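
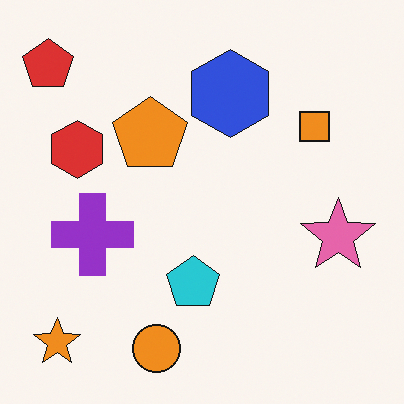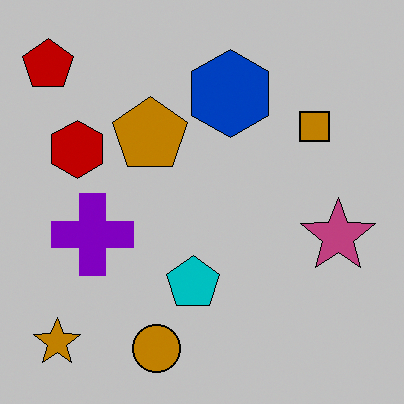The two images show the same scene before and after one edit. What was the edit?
Heavily posterized to just a handful of flat colors.

Each flat color has snapped to a coarser quantized level — most visibly, the near-white background has dropped to a flat grey.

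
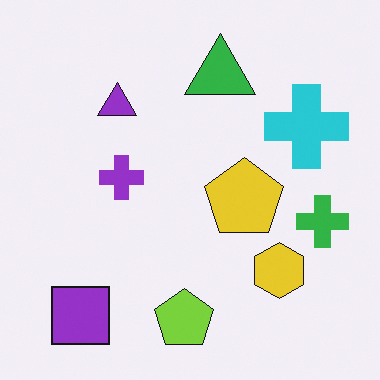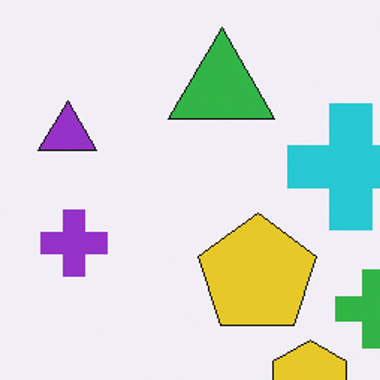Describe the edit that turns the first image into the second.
The image was cropped to a modestly smaller region and rescaled.

The visible shapes are larger and the field of view is narrower; shapes near the original edges may be partly or wholly outside the frame — a crop-and-rescale.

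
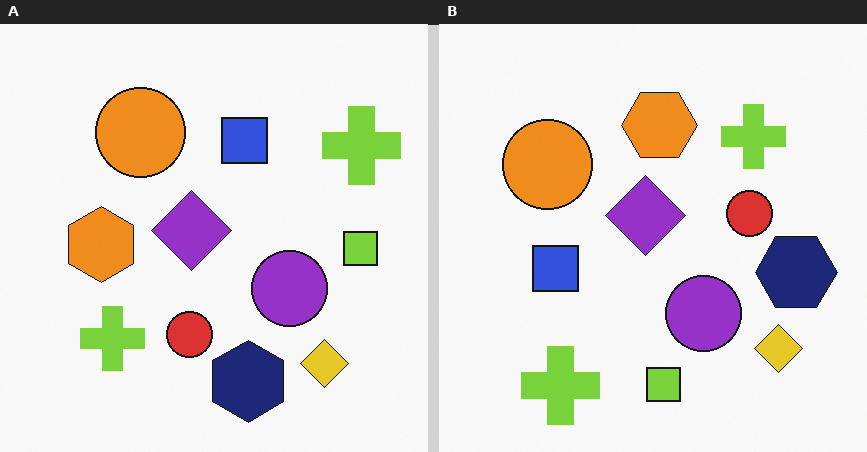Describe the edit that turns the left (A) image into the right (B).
This is the original image transposed (reflected across the top-left ↔ bottom-right diagonal).

Shapes have swapped their row and column positions — what was in the top-right is now in the bottom-left — a diagonal reflection.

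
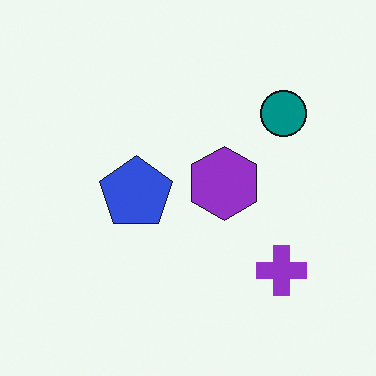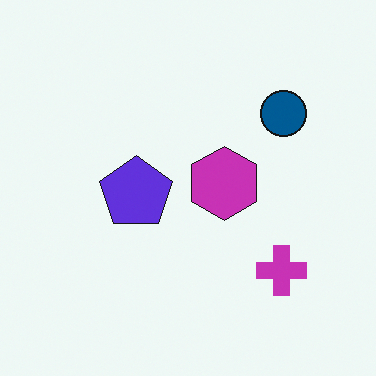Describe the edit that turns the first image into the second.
The image was hue-shifted by a small amount.

Every shape's color has rotated by the same amount around the hue wheel — a uniform hue shift.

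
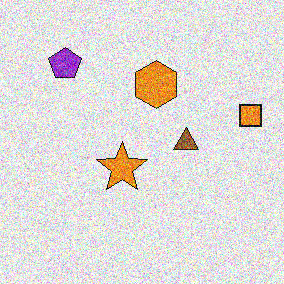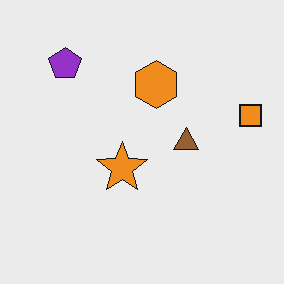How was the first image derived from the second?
This is the original image degraded with strong gaussian noise.

Random speckle covers the whole image, including the flat background.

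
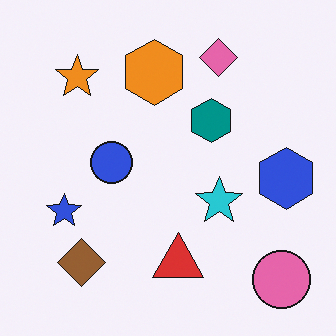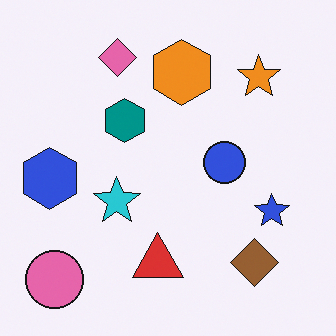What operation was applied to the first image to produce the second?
Flipped horizontally (left ↔ right).

The blue hexagon is in the right of the first image and the left of the second — shapes on opposite sides of the vertical midline have swapped in a mirror flip.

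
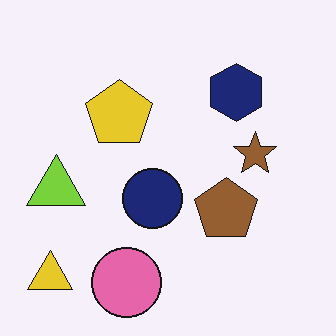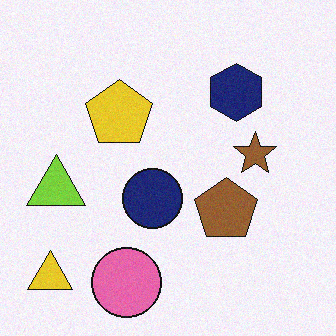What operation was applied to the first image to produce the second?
The transformation is: degraded with subtle gaussian noise.

Random speckle covers the whole image, including the flat background.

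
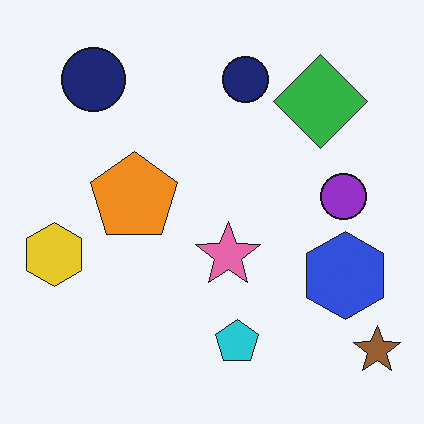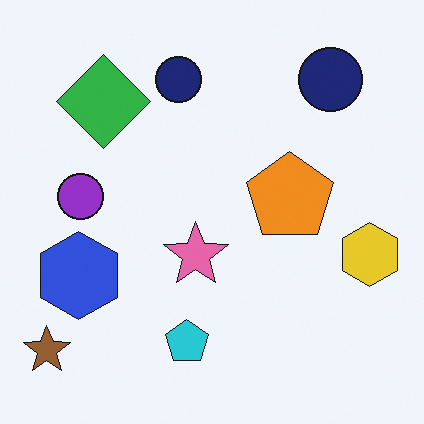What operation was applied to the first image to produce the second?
The transformation is: flipped horizontally (left ↔ right).

The brown star is in the bottom-right of the first image and the bottom-left of the second — shapes on opposite sides of the vertical midline have swapped in a mirror flip.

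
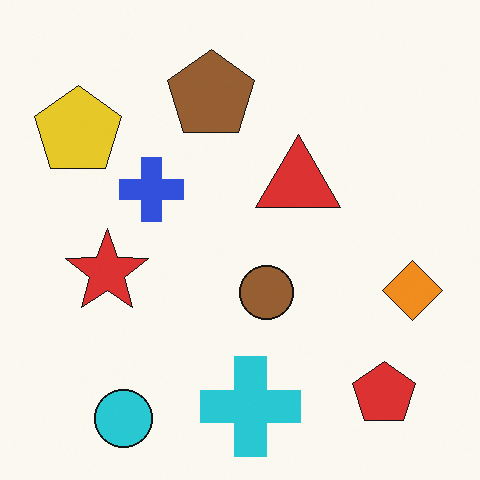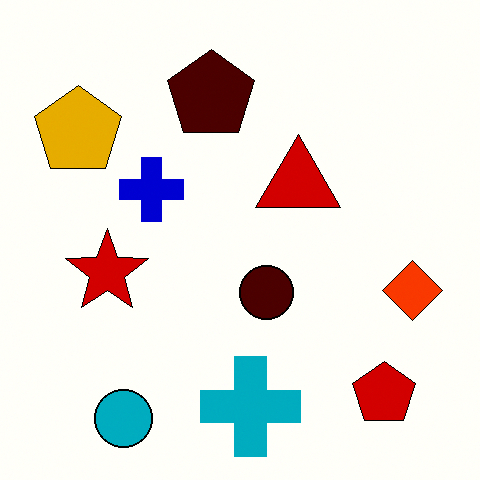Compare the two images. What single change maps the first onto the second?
The image was given much higher contrast.

Tones are pushed away from mid-grey across the whole image — a global contrast change.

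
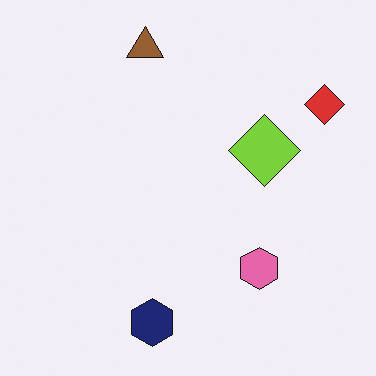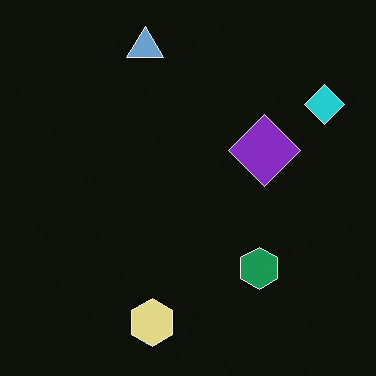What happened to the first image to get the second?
The image was color-inverted (negative).

The light background has become dark and every shape's color is its complement — a photographic negative.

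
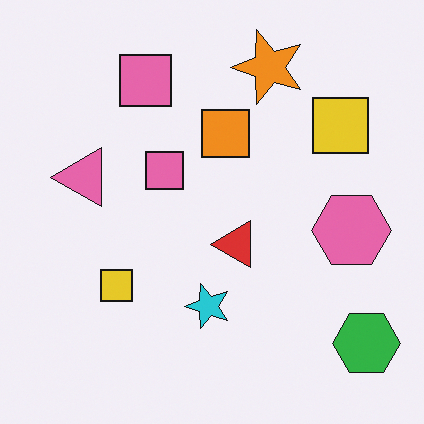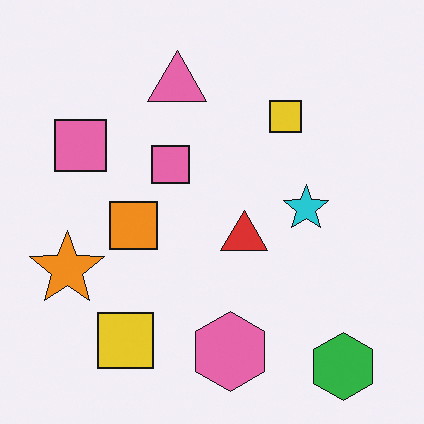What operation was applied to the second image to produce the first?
It was transposed (reflected across the top-left ↔ bottom-right diagonal).

Shapes have swapped their row and column positions — what was in the top-right is now in the bottom-left — a diagonal reflection.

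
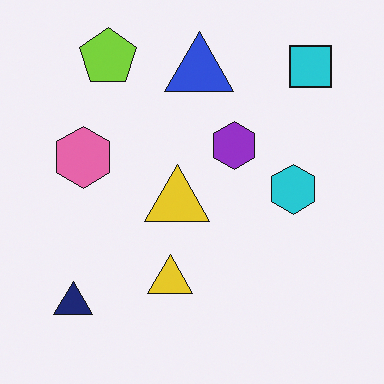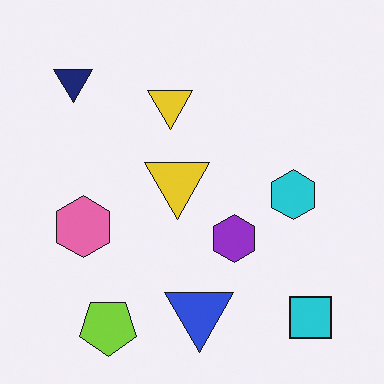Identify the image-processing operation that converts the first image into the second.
The image was flipped vertically (top ↔ bottom).

The lime pentagon is in the top-left of the first image and the bottom-left of the second — shapes on opposite sides of the horizontal midline have swapped in a mirror flip.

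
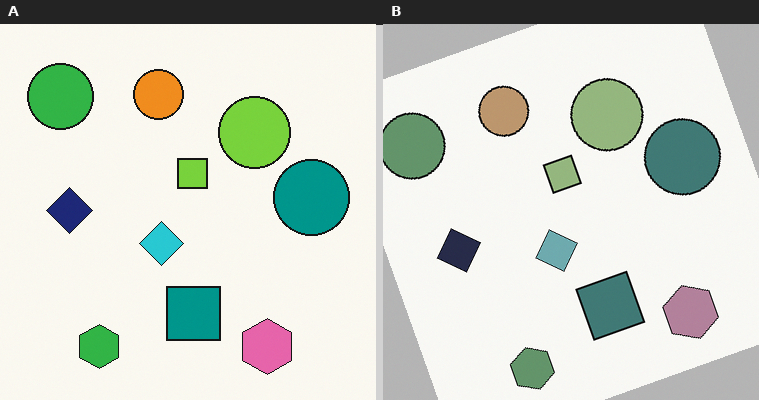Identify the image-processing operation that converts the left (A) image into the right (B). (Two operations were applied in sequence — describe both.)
This is the original image heavily desaturated, then rotated counter-clockwise by a clearly visible amount.

All colors are more muted and greyish — a global saturation change. Every shape is tilted by the same angle and the image corners show triangular fill wedges — a whole-image rotation by a non-right angle.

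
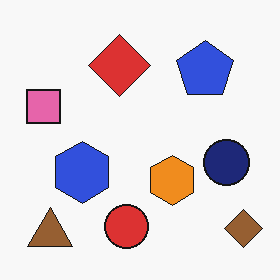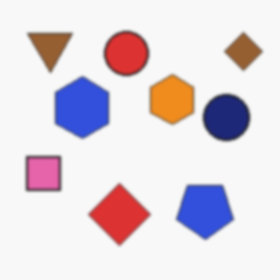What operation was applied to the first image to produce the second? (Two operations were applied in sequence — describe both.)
The transformation is: flipped vertically (top ↔ bottom), then given a subtle gaussian blur.

The brown triangle is in the bottom-left of the first image and the top-left of the second — shapes on opposite sides of the horizontal midline have swapped in a mirror flip. Shape edges and outlines are uniformly softened across the whole image.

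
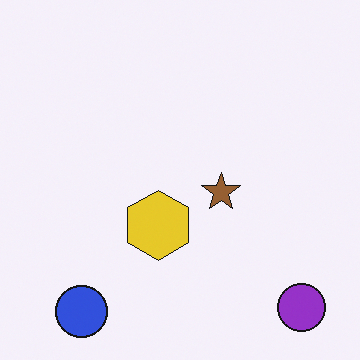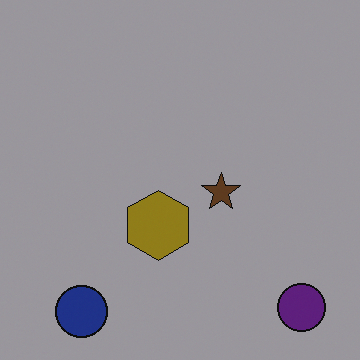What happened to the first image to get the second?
It was noticeably darkened.

Every pixel — background and shapes alike — is uniformly darkened.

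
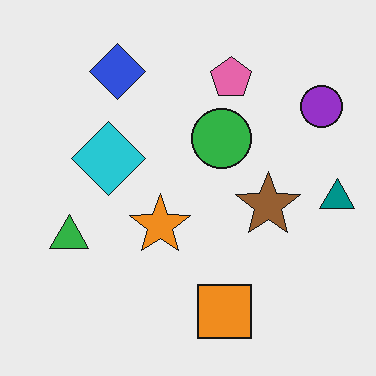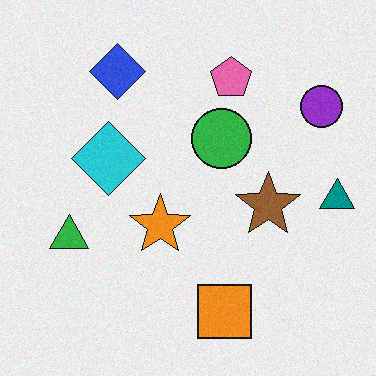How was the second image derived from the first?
The image was degraded with a light layer of grain.

Random speckle covers the whole image, including the flat background.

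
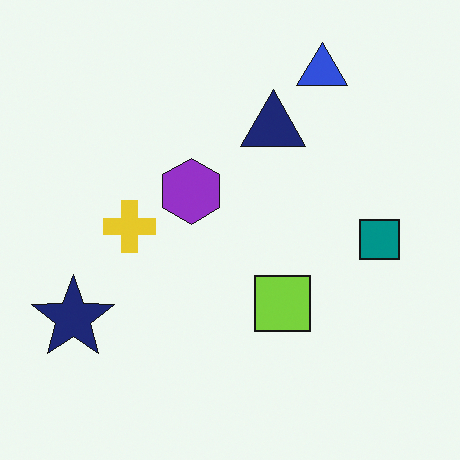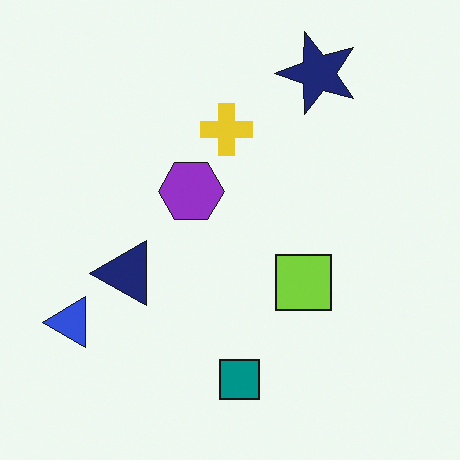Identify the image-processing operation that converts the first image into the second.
Transposed (reflected across the top-left ↔ bottom-right diagonal).

Shapes have swapped their row and column positions — what was in the top-right is now in the bottom-left — a diagonal reflection.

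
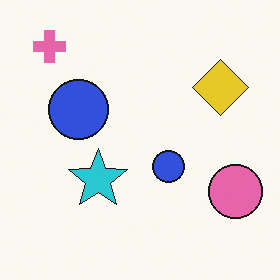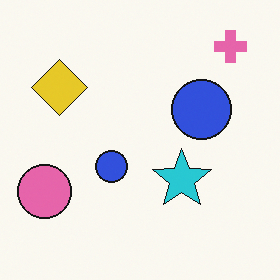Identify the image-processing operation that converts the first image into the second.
The second image is the first flipped horizontally (left ↔ right).

The pink circle is in the bottom-right of the first image and the bottom-left of the second — shapes on opposite sides of the vertical midline have swapped in a mirror flip.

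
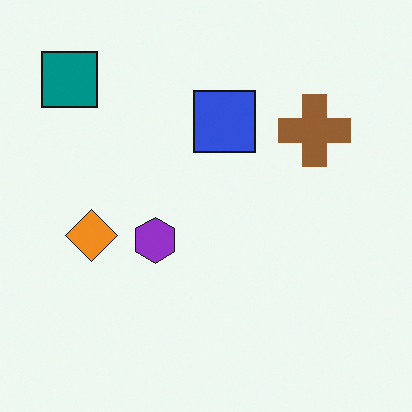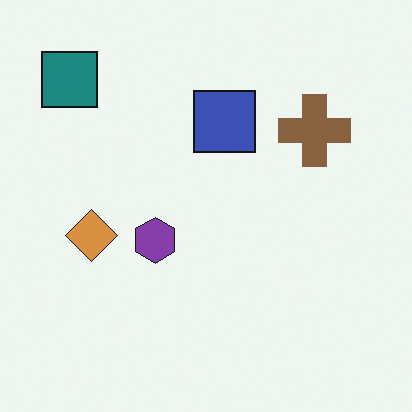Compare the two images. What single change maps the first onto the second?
This is the original image slightly desaturated.

All colors are more muted and greyish — a global saturation change.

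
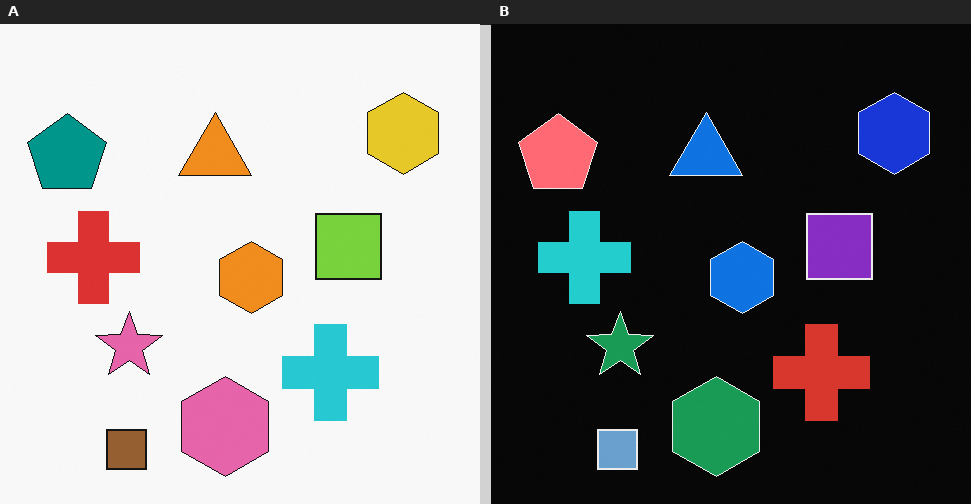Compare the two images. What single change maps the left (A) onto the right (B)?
The image was color-inverted (negative).

The light background has become dark and every shape's color is its complement — a photographic negative.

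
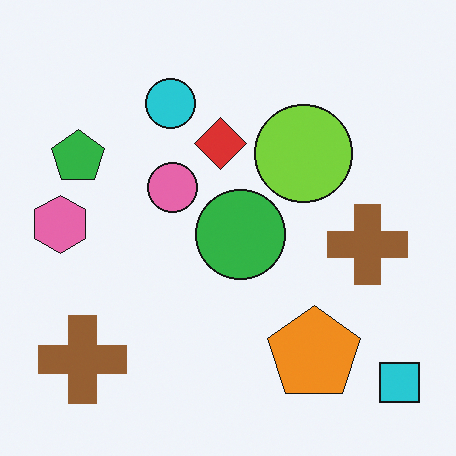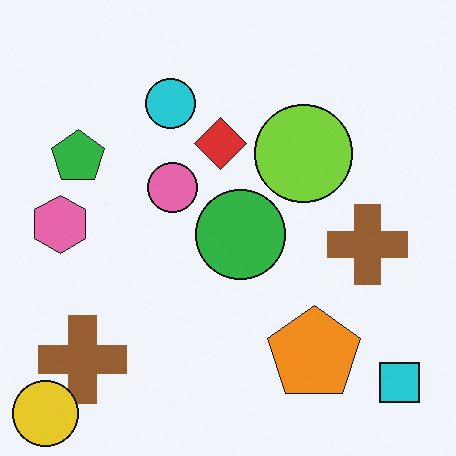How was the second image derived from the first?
It was overlaid with an additional yellow circle.

A yellow circle appears in the second image that is absent from the first.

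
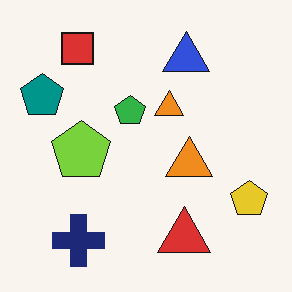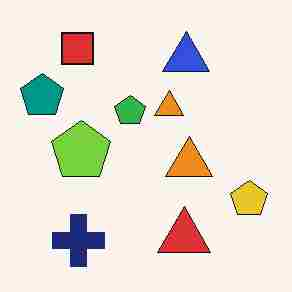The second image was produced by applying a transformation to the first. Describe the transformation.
It was degraded with heavy JPEG compression.

Blocky 8×8 compression artifacts appear around shape edges and the flat background shows ringing — characteristic JPEG degradation.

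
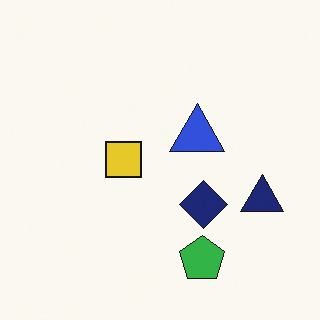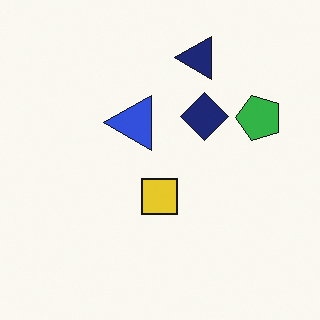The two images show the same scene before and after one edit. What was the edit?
Rotated 90° counter-clockwise.

The navy triangle sits in the right of the first image and the top of the second — consistent with a whole-image 90° counter-clockwise rotation.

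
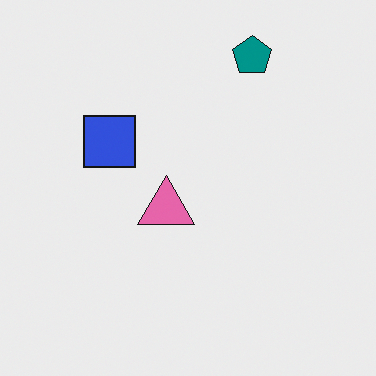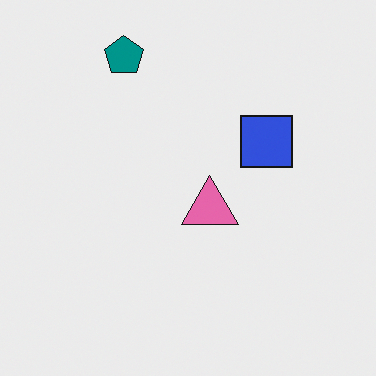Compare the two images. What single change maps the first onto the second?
This is the original image flipped horizontally (left ↔ right).

The blue square is in the left of the first image and the right of the second — shapes on opposite sides of the vertical midline have swapped in a mirror flip.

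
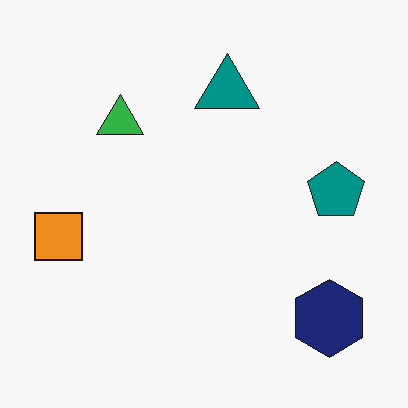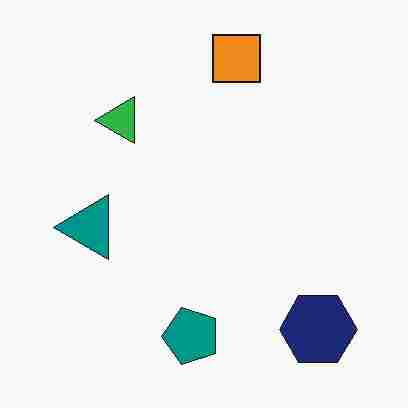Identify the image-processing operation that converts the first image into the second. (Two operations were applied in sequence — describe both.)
Transposed (reflected across the top-left ↔ bottom-right diagonal), then degraded with heavy JPEG compression.

Shapes have swapped their row and column positions — what was in the top-right is now in the bottom-left — a diagonal reflection. Blocky 8×8 compression artifacts appear around shape edges and the flat background shows ringing — characteristic JPEG degradation.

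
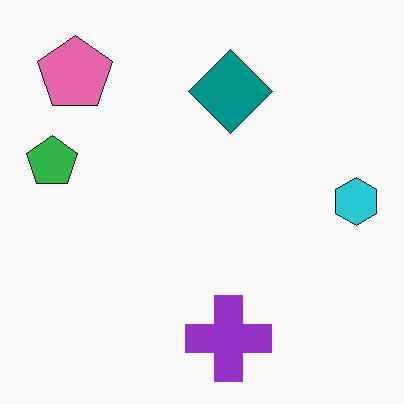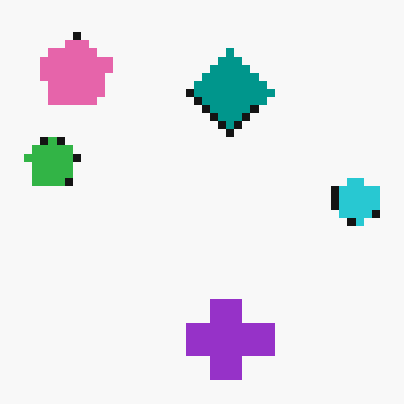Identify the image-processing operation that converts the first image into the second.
It was pixelated into visible square blocks.

Shapes are reduced to large square blocks; fine edges and outlines are lost — a downscale-then-upscale (mosaic) effect.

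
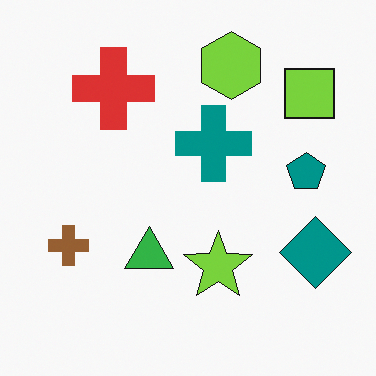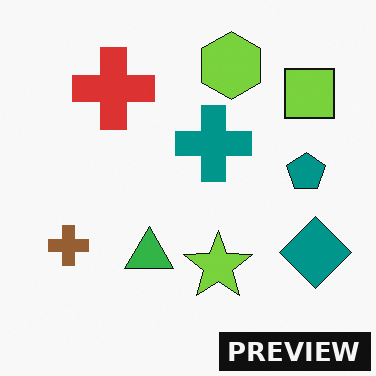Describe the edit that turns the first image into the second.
The second image is the first watermarked with the text "PREVIEW" in the lower-right corner.

A dark label reading "PREVIEW" appears in the lower-right corner.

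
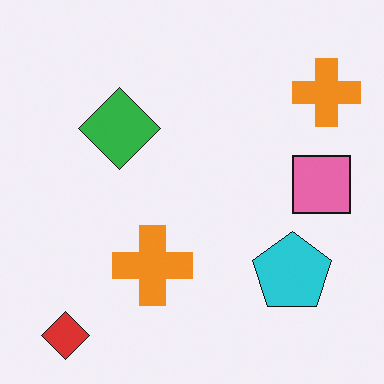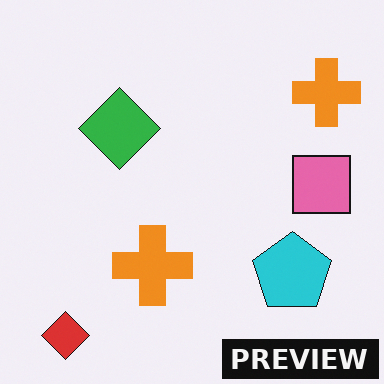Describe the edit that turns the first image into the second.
Watermarked with the text "PREVIEW" in the lower-right corner.

A dark label reading "PREVIEW" appears in the lower-right corner.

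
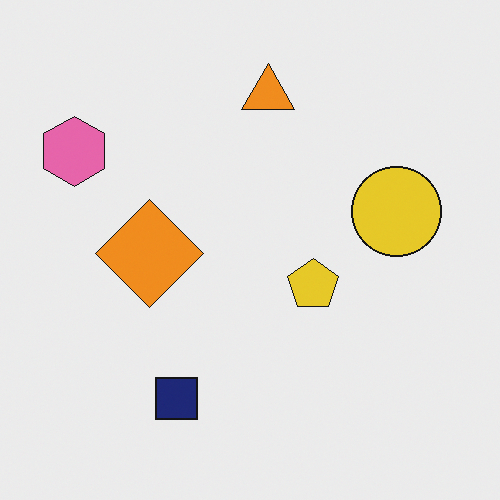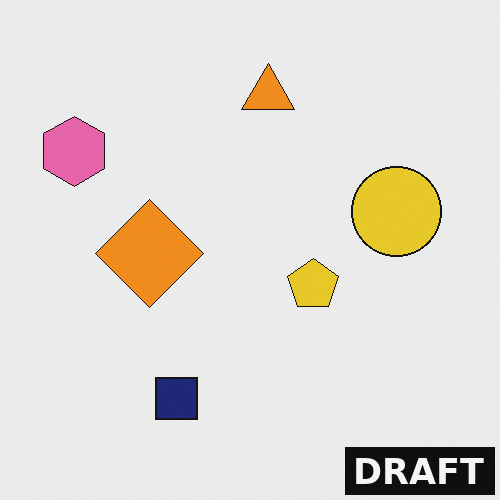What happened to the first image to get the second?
The transformation is: watermarked with the text "DRAFT" in the lower-right corner.

A dark label reading "DRAFT" appears in the lower-right corner.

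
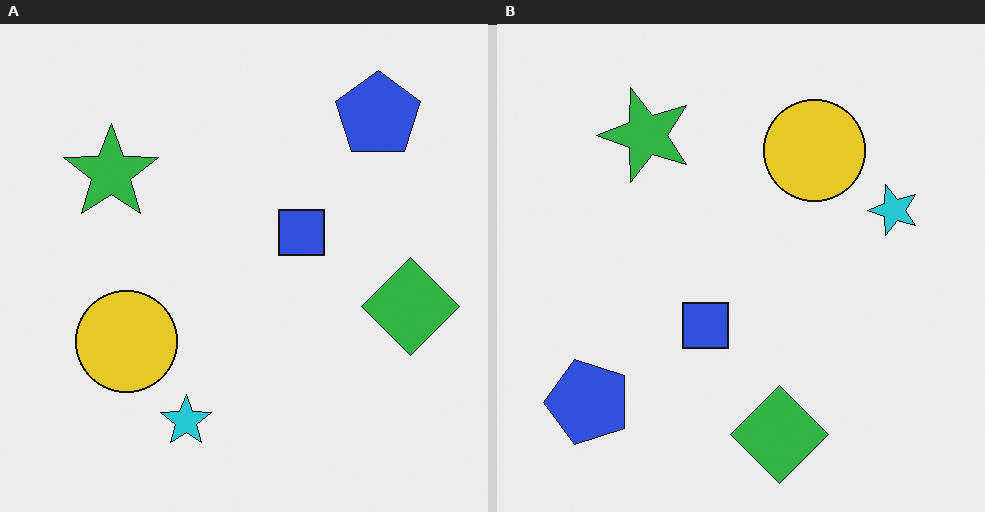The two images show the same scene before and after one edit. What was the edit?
It was transposed (reflected across the top-left ↔ bottom-right diagonal).

Shapes have swapped their row and column positions — what was in the top-right is now in the bottom-left — a diagonal reflection.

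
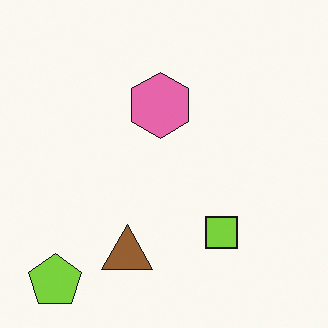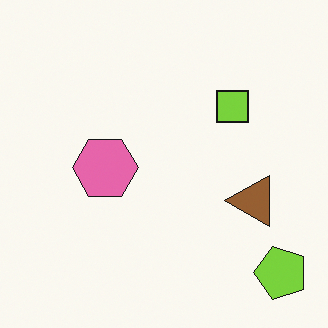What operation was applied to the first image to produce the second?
This is the original image rotated 90° counter-clockwise.

The lime pentagon sits in the bottom-left of the first image and the bottom-right of the second — consistent with a whole-image 90° counter-clockwise rotation.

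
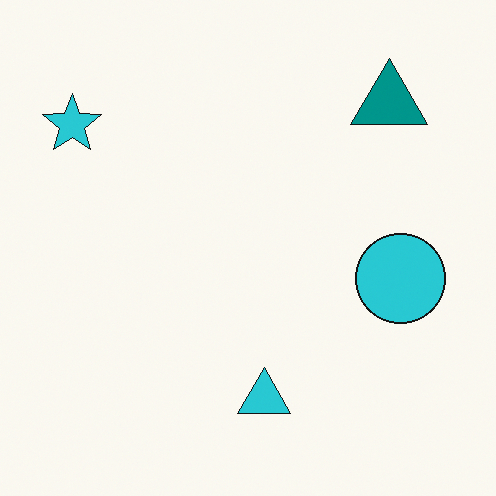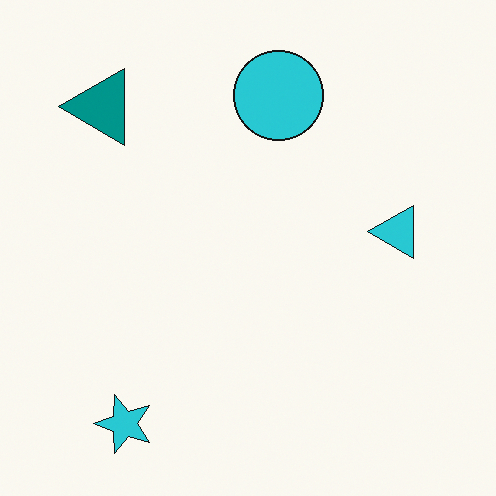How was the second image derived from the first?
The second image is the first rotated 90° counter-clockwise.

The cyan star sits in the top-left of the first image and the bottom-left of the second — consistent with a whole-image 90° counter-clockwise rotation.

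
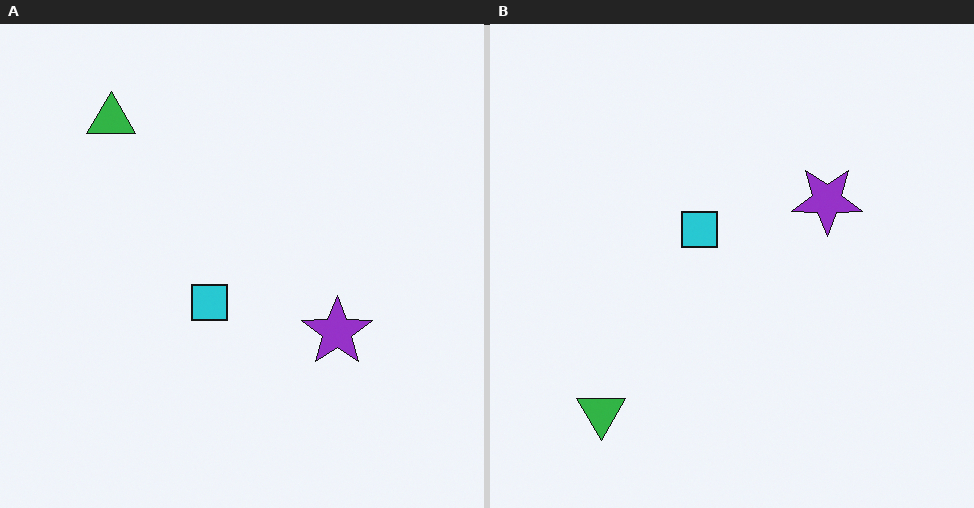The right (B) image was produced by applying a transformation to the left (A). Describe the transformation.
It was flipped vertically (top ↔ bottom).

The green triangle is in the top-left of the left (A) image and the bottom-left of the right (B) — shapes on opposite sides of the horizontal midline have swapped in a mirror flip.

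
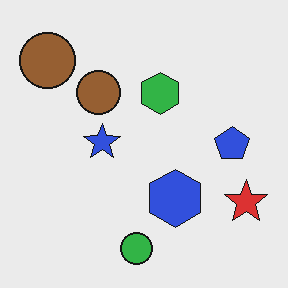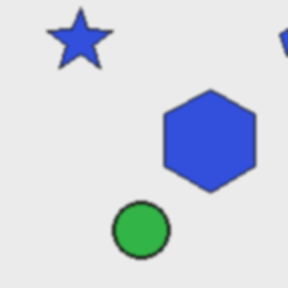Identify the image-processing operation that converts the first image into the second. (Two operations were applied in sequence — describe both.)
The transformation is: cropped tightly and scaled back up, then lightly blurred.

The visible shapes are larger and the field of view is narrower; shapes near the original edges may be partly or wholly outside the frame — a crop-and-rescale. Shape edges and outlines are uniformly softened across the whole image.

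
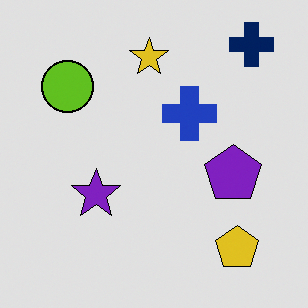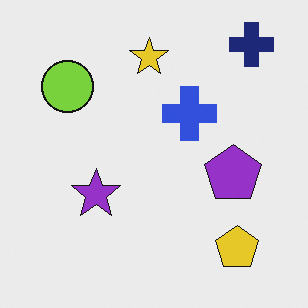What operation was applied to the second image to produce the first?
The transformation is: moderately posterized.

Each flat color has snapped to a coarser quantized level — most visibly, the near-white background has dropped to a flat grey.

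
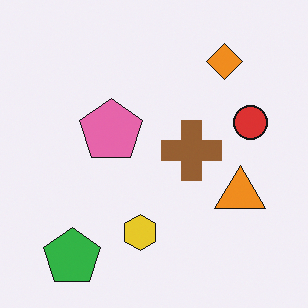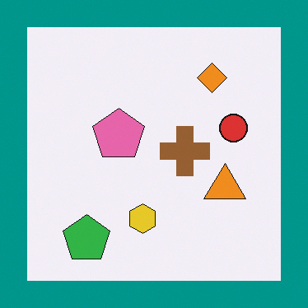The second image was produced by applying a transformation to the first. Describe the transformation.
The transformation is: framed with a teal border.

A solid teal frame runs around the edge of the second image, with the content slightly shrunk inside it.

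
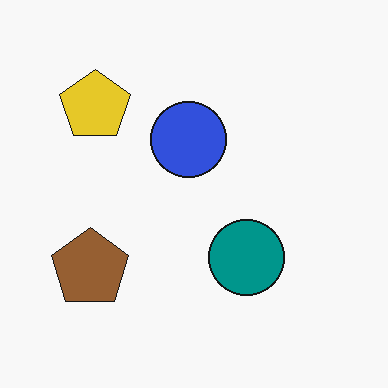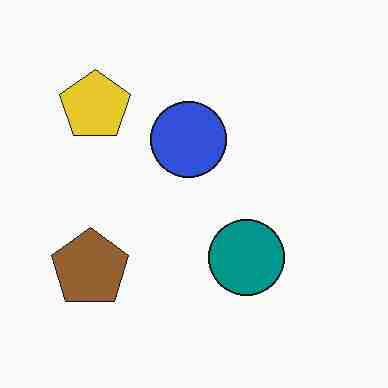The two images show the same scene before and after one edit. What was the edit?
The transformation is: heavily JPEG-compressed with obvious blocking artifacts.

Blocky 8×8 compression artifacts appear around shape edges and the flat background shows ringing — characteristic JPEG degradation.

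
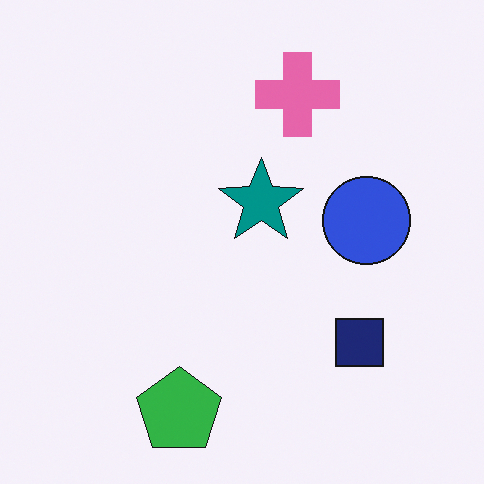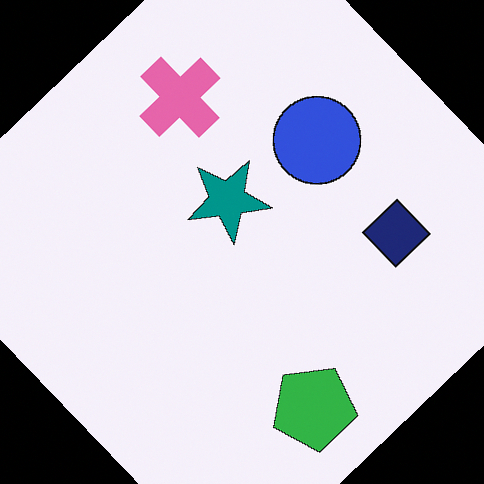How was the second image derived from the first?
The second image is the first rotated counter-clockwise by a large amount — several tens of degrees.

Every shape is tilted by the same angle and the image corners show triangular fill wedges — a whole-image rotation by a non-right angle.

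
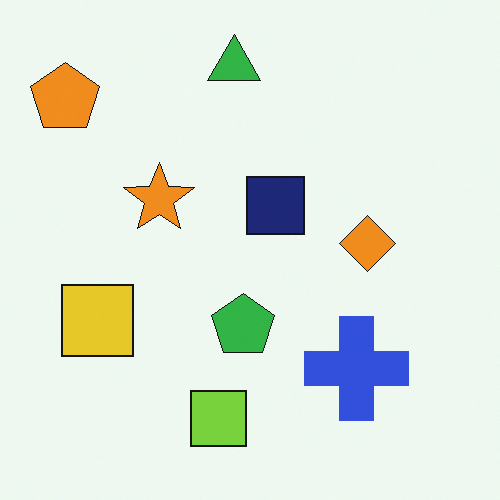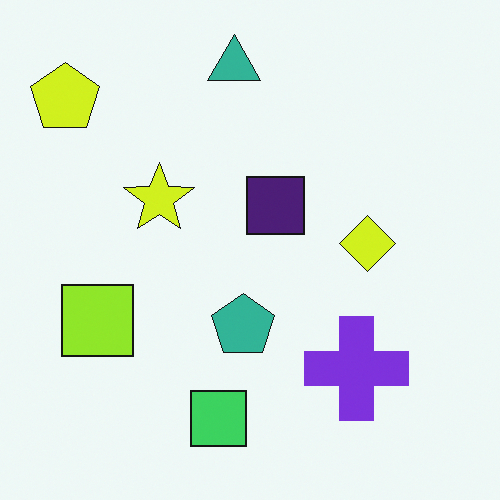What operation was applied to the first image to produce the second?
The transformation is: hue-shifted slightly.

Every shape's color has rotated by the same amount around the hue wheel — a uniform hue shift.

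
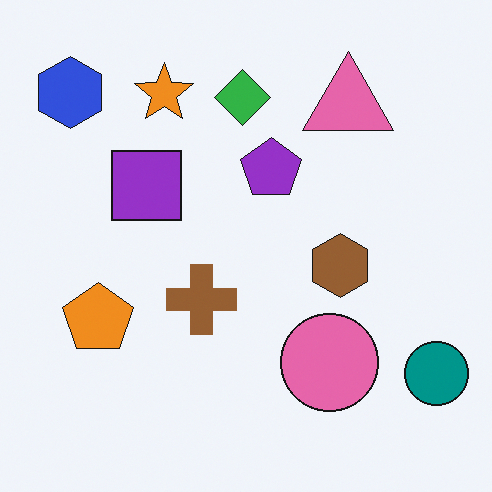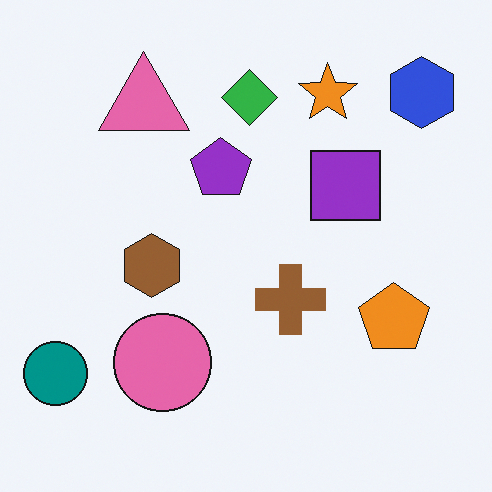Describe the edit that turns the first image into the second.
The image was flipped horizontally (left ↔ right).

The teal circle is in the bottom-right of the first image and the bottom-left of the second — shapes on opposite sides of the vertical midline have swapped in a mirror flip.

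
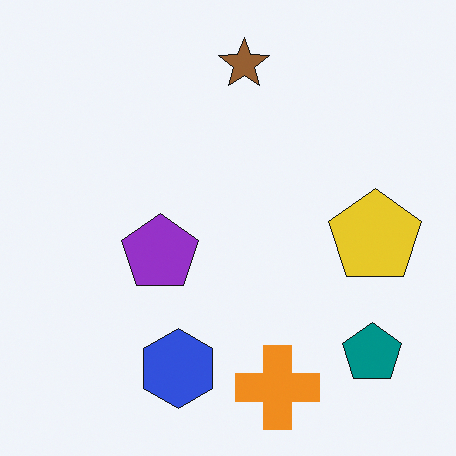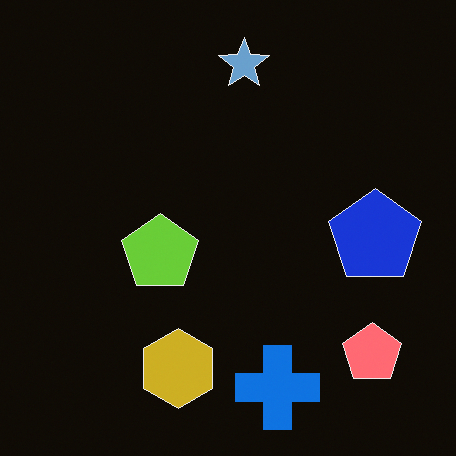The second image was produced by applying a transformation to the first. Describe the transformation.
Color-inverted (negative).

The light background has become dark and every shape's color is its complement — a photographic negative.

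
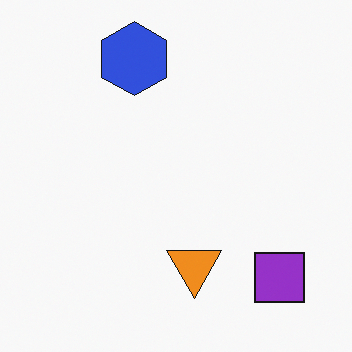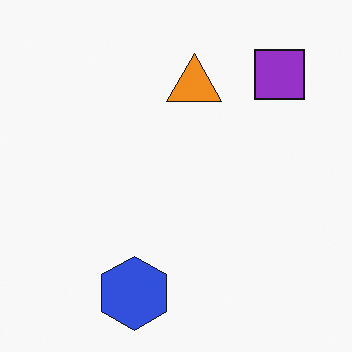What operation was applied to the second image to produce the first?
Flipped vertically (top ↔ bottom).

The blue hexagon is in the bottom of the second image and the top of the first — shapes on opposite sides of the horizontal midline have swapped in a mirror flip.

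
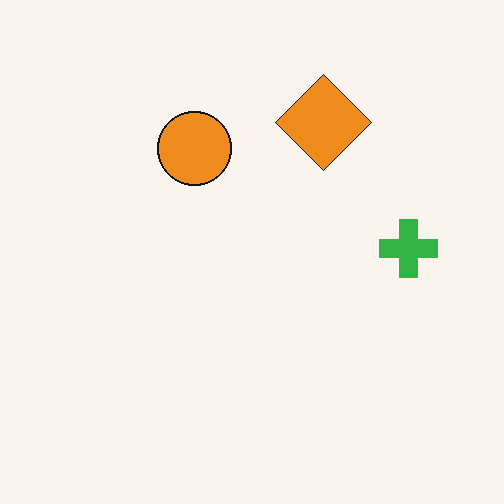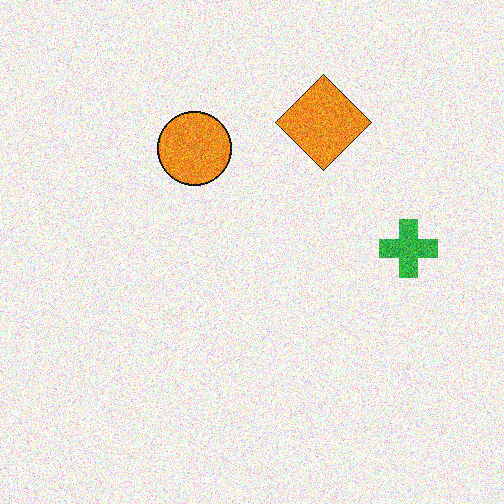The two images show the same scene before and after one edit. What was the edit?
Degraded with a thick layer of grain.

Random speckle covers the whole image, including the flat background.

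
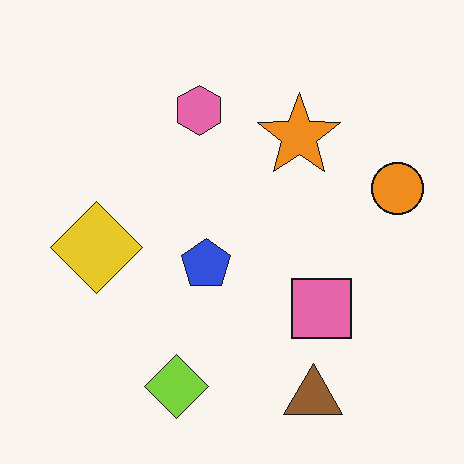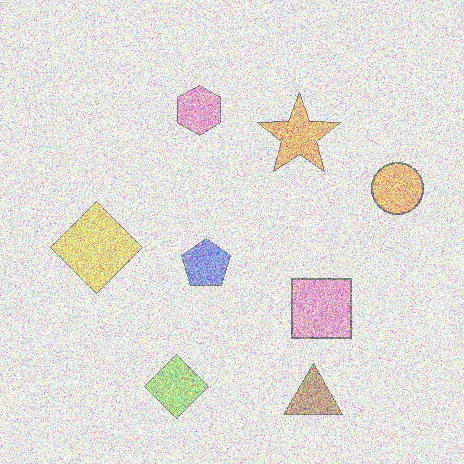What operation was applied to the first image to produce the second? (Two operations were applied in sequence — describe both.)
This is the original image washed out (contrast reduced), then degraded with a thick layer of grain.

Tones are pushed toward mid-grey across the whole image — a global contrast change. Random speckle covers the whole image, including the flat background.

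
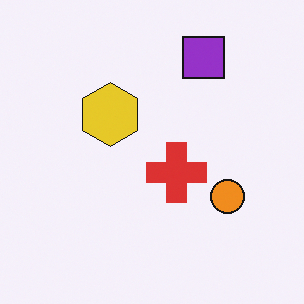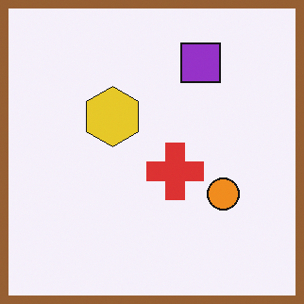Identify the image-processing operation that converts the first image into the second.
It was framed with a brown border.

A solid brown frame runs around the edge of the second image, with the content slightly shrunk inside it.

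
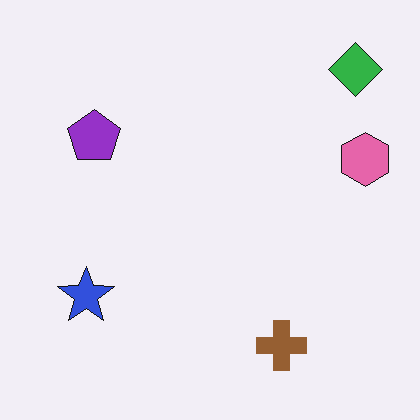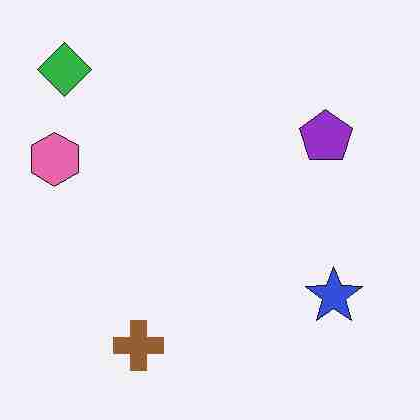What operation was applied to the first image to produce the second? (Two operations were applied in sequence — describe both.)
This is the original image degraded with heavy JPEG compression, then flipped horizontally (left ↔ right).

Blocky 8×8 compression artifacts appear around shape edges and the flat background shows ringing — characteristic JPEG degradation. The pink hexagon is in the right of the first image and the left of the second — shapes on opposite sides of the vertical midline have swapped in a mirror flip.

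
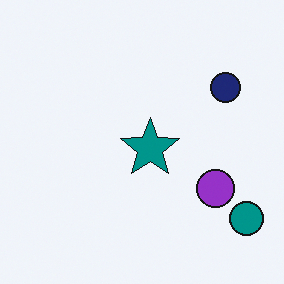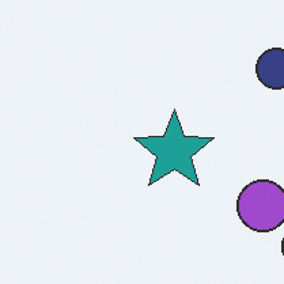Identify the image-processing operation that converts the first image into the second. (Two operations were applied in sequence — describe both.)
This is the original image cropped slightly and scaled back up, then given slightly reduced contrast.

The visible shapes are larger and the field of view is narrower; shapes near the original edges may be partly or wholly outside the frame — a crop-and-rescale. Tones are pushed toward mid-grey across the whole image — a global contrast change.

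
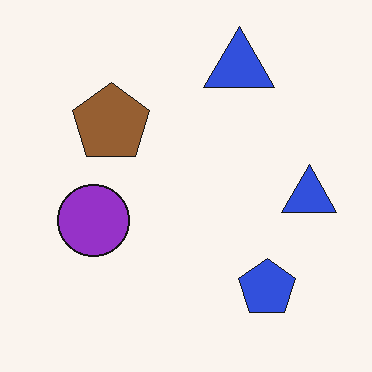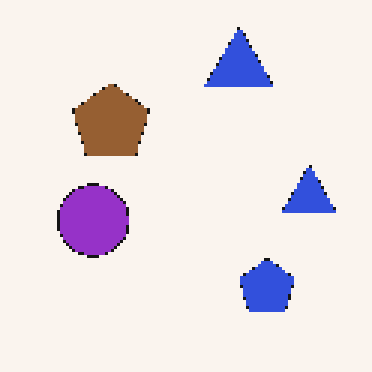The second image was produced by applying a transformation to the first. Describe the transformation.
The image was lightly pixelated (a mild mosaic effect).

Shapes are reduced to large square blocks; fine edges and outlines are lost — a downscale-then-upscale (mosaic) effect.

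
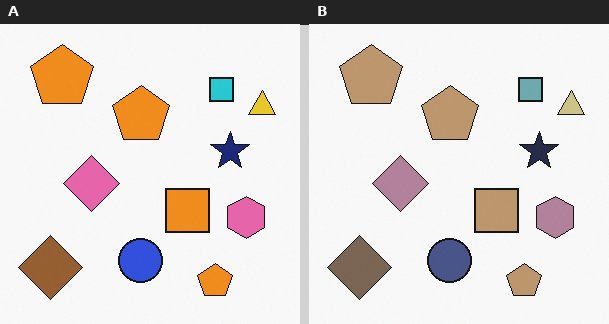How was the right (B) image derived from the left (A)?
The right (B) image is the left (A) made much more muted (saturation change).

All colors are more muted and greyish — a global saturation change.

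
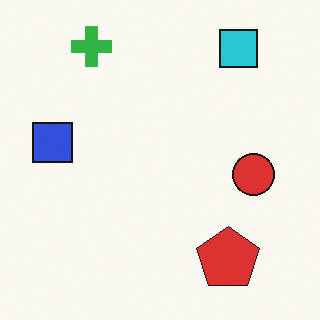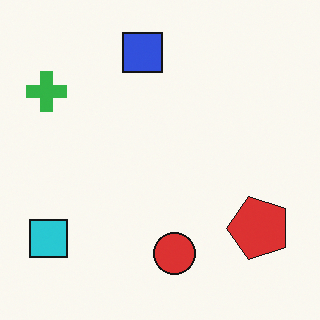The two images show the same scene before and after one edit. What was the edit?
The second image is the first transposed (reflected across the top-left ↔ bottom-right diagonal).

Shapes have swapped their row and column positions — what was in the top-right is now in the bottom-left — a diagonal reflection.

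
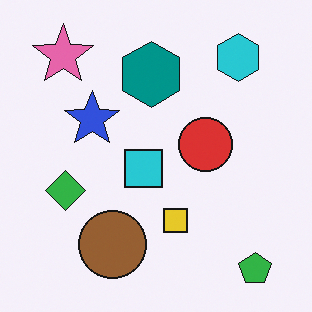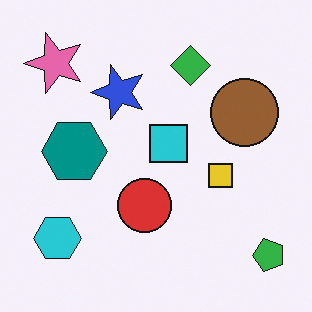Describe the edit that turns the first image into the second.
The second image is the first transposed (reflected across the top-left ↔ bottom-right diagonal).

Shapes have swapped their row and column positions — what was in the top-right is now in the bottom-left — a diagonal reflection.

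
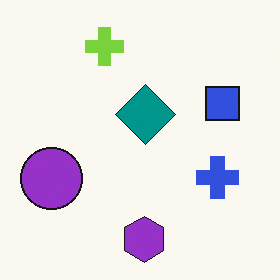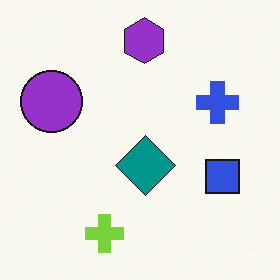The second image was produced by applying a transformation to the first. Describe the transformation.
The second image is the first flipped vertically (top ↔ bottom).

The purple hexagon is in the bottom of the first image and the top of the second — shapes on opposite sides of the horizontal midline have swapped in a mirror flip.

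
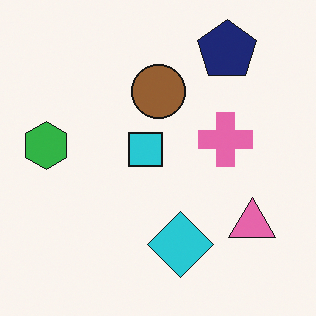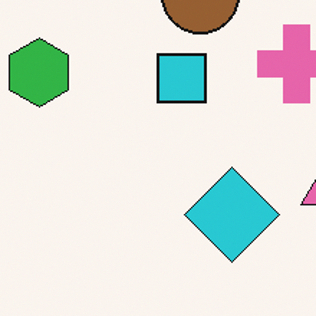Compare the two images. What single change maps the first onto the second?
The second image is the first cropped slightly and scaled back up.

The visible shapes are larger and the field of view is narrower; shapes near the original edges may be partly or wholly outside the frame — a crop-and-rescale.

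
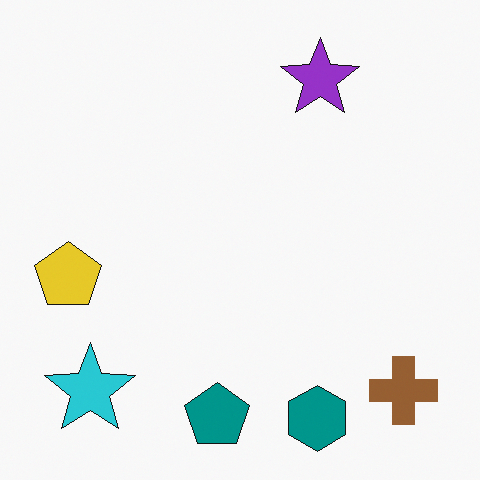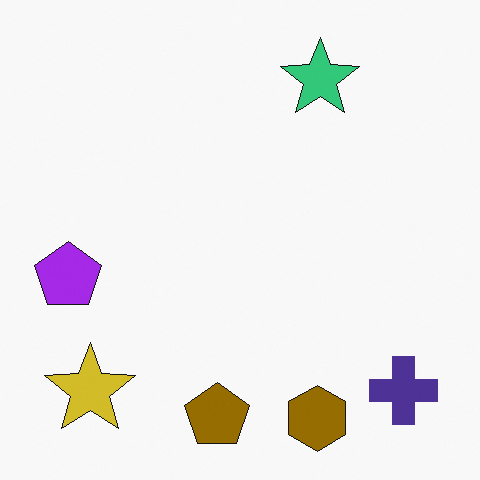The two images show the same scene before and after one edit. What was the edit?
The second image is the first hue-shifted by a large amount.

Every shape's color has rotated by the same amount around the hue wheel — a uniform hue shift.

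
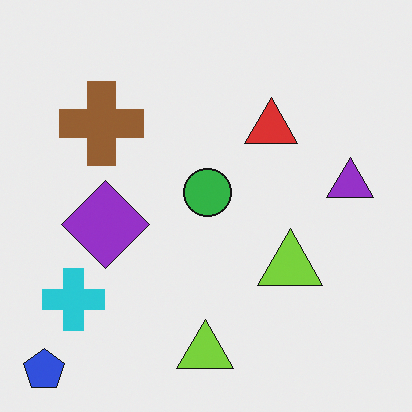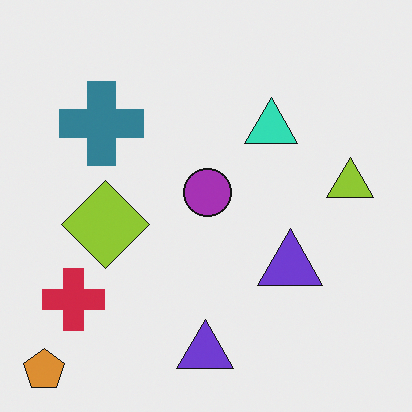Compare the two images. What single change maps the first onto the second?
The image was hue-shifted through roughly half the color wheel.

Every shape's color has rotated by the same amount around the hue wheel — a uniform hue shift.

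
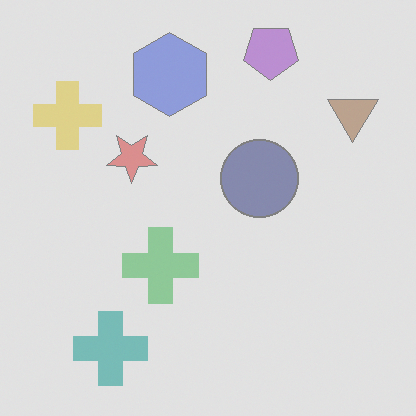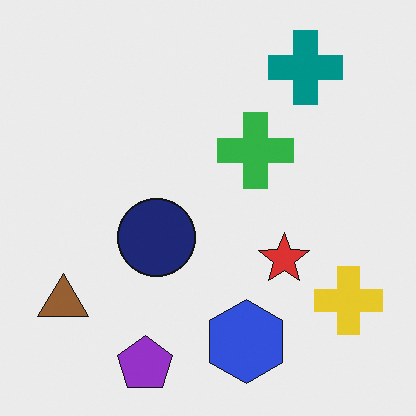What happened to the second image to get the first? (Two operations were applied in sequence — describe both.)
The first image is the second washed out (contrast reduced), then rotated 180°.

Tones are pushed toward mid-grey across the whole image — a global contrast change. The brown triangle sits in the bottom-left of the second image and the top-right of the first — consistent with a whole-image 180° rotation.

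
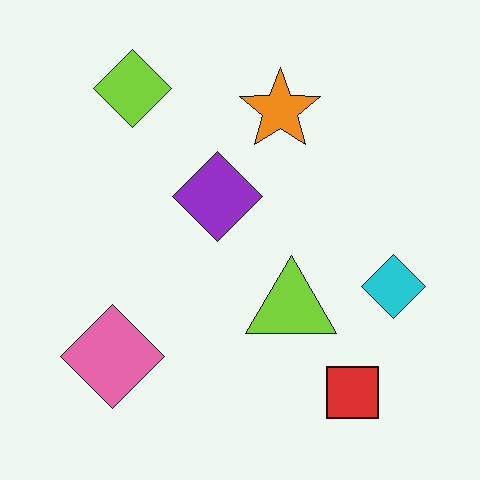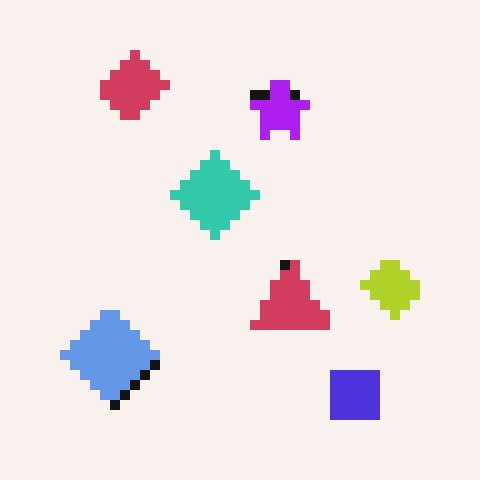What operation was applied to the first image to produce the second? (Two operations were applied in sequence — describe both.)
The second image is the first hue-shifted by a large amount, then coarsely pixelated.

Every shape's color has rotated by the same amount around the hue wheel — a uniform hue shift. Shapes are reduced to large square blocks; fine edges and outlines are lost — a downscale-then-upscale (mosaic) effect.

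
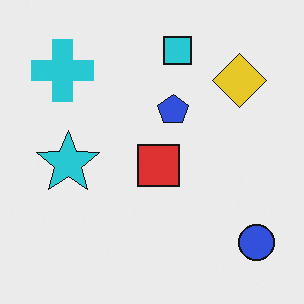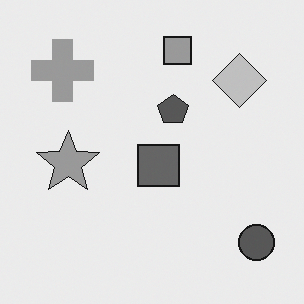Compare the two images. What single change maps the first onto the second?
It was converted to grayscale.

All color is removed — every shape is now a shade of grey.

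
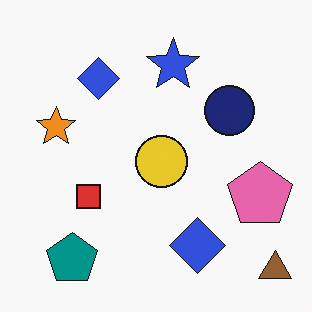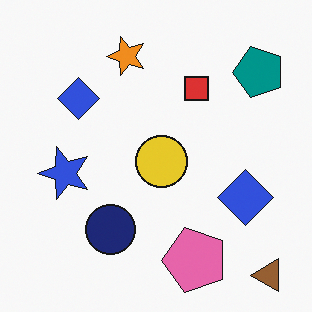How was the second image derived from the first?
Transposed (reflected across the top-left ↔ bottom-right diagonal).

Shapes have swapped their row and column positions — what was in the top-right is now in the bottom-left — a diagonal reflection.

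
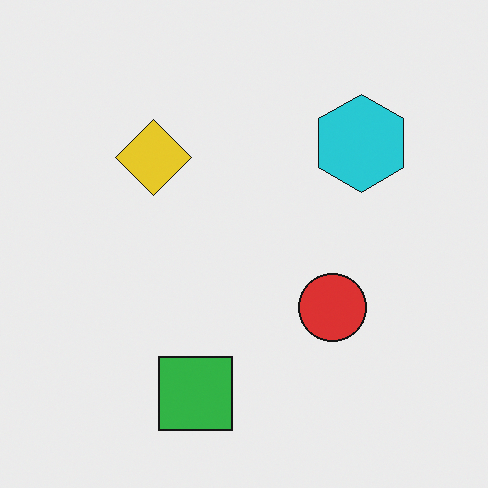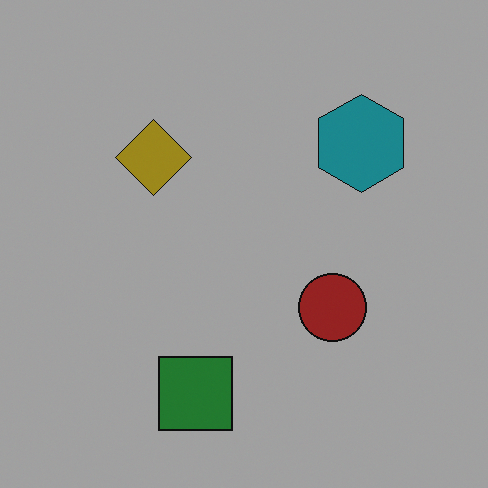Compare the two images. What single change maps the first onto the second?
Darkened a lot.

Every pixel — background and shapes alike — is uniformly darkened.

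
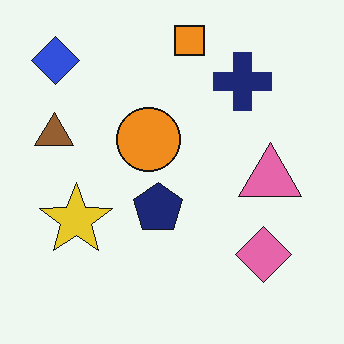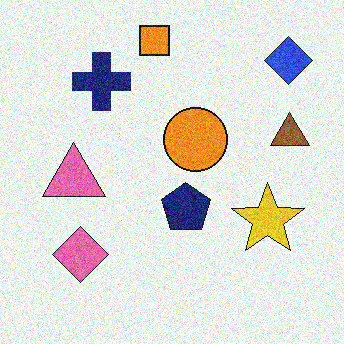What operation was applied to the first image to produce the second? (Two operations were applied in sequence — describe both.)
This is the original image flipped horizontally (left ↔ right), then degraded with moderate additive noise.

The brown triangle is in the left of the first image and the right of the second — shapes on opposite sides of the vertical midline have swapped in a mirror flip. Random speckle covers the whole image, including the flat background.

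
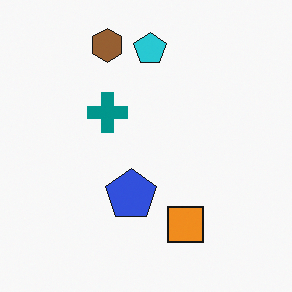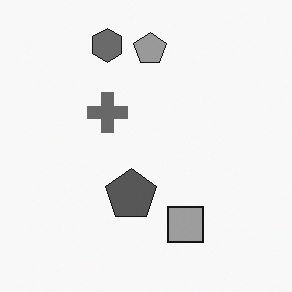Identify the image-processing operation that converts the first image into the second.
The image was converted to grayscale.

All color is removed — every shape is now a shade of grey.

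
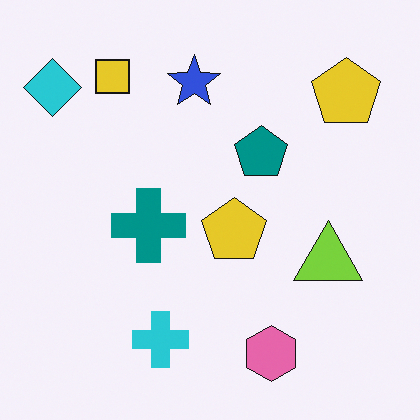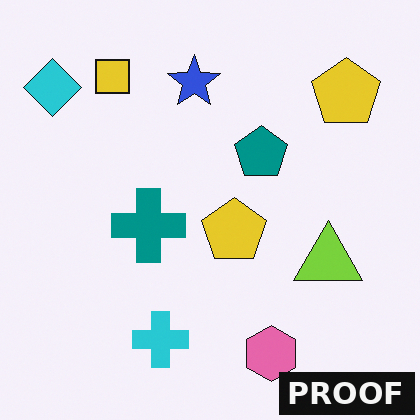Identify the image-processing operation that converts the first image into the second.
This is the original image watermarked with the text "PROOF" in the lower-right corner.

A dark label reading "PROOF" appears in the lower-right corner.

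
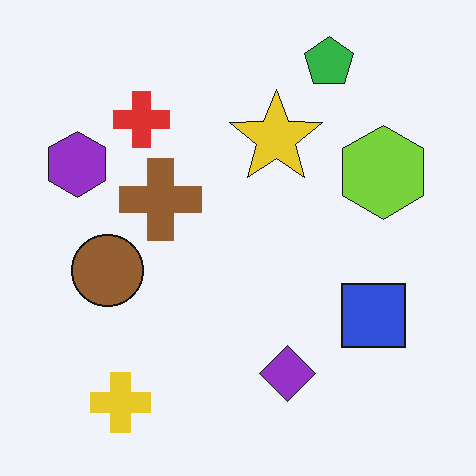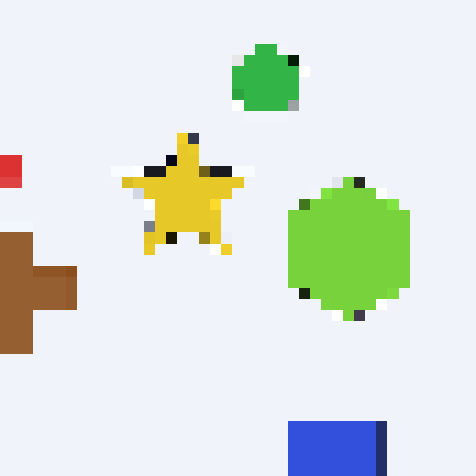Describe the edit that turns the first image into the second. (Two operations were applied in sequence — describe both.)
This is the original image cropped slightly and scaled back up, then coarsely pixelated.

The visible shapes are larger and the field of view is narrower; shapes near the original edges may be partly or wholly outside the frame — a crop-and-rescale. Shapes are reduced to large square blocks; fine edges and outlines are lost — a downscale-then-upscale (mosaic) effect.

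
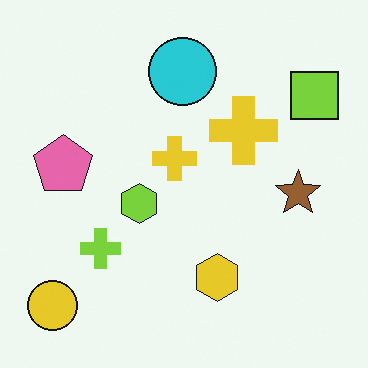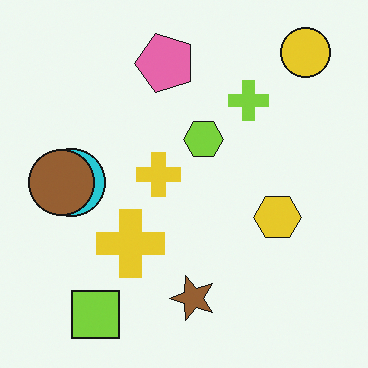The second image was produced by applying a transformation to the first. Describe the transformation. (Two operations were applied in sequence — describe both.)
This is the original image transposed (reflected across the top-left ↔ bottom-right diagonal), then overlaid with an additional brown circle.

Shapes have swapped their row and column positions — what was in the top-right is now in the bottom-left — a diagonal reflection. A brown circle appears in the second image that is absent from the first.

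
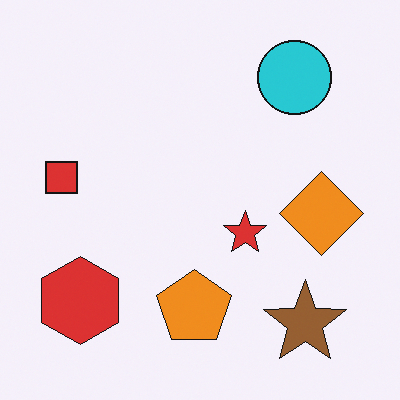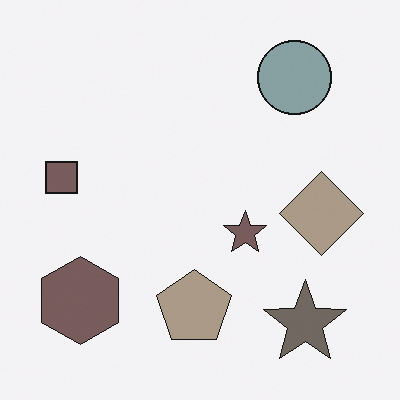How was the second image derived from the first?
The image was heavily desaturated.

All colors are more muted and greyish — a global saturation change.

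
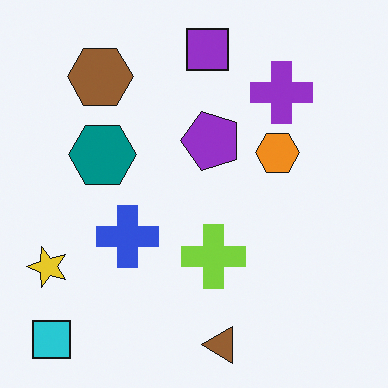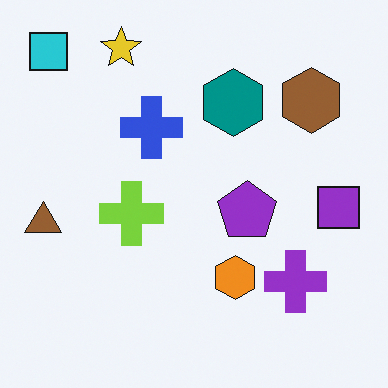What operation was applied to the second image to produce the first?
The first image is the second rotated 90° counter-clockwise.

The cyan square sits in the top-left of the second image and the bottom-left of the first — consistent with a whole-image 90° counter-clockwise rotation.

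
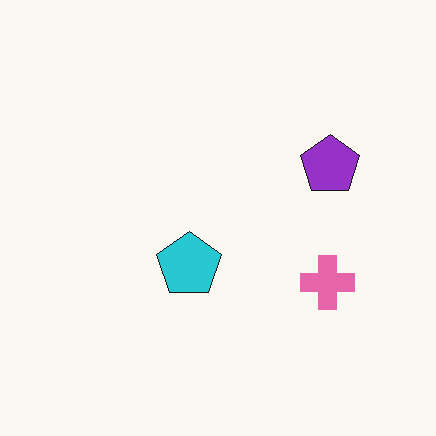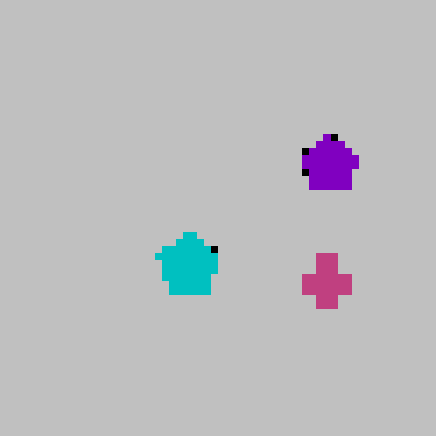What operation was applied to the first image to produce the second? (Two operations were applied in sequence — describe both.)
The second image is the first heavily posterized to just a handful of flat colors, then moderately pixelated.

Each flat color has snapped to a coarser quantized level — most visibly, the near-white background has dropped to a flat grey. Shapes are reduced to large square blocks; fine edges and outlines are lost — a downscale-then-upscale (mosaic) effect.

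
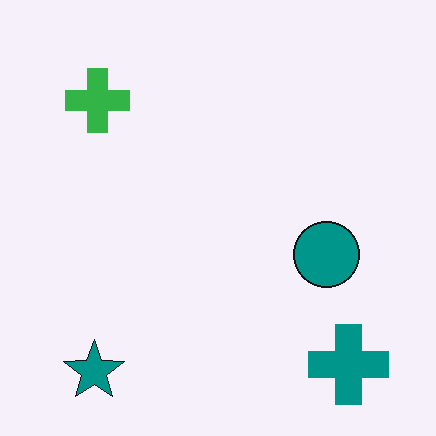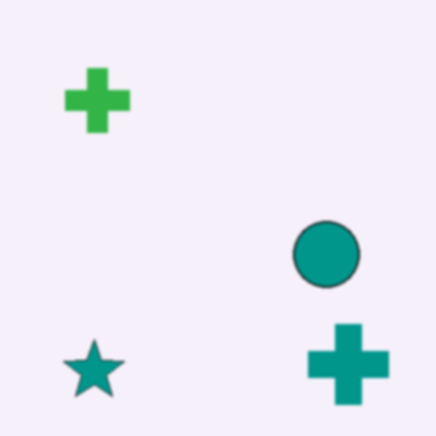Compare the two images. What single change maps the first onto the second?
This is the original image given a subtle gaussian blur.

Shape edges and outlines are uniformly softened across the whole image.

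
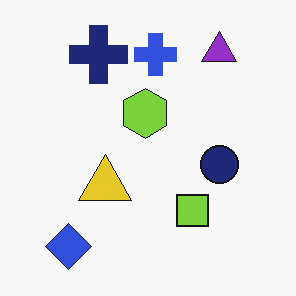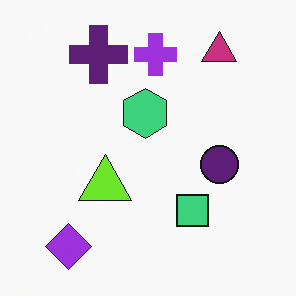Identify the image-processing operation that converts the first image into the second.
The second image is the first hue-shifted slightly.

Every shape's color has rotated by the same amount around the hue wheel — a uniform hue shift.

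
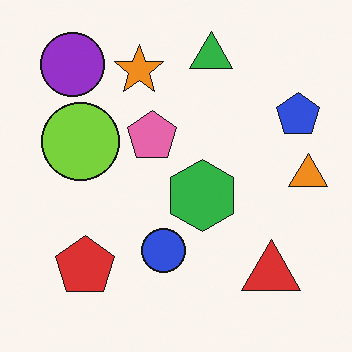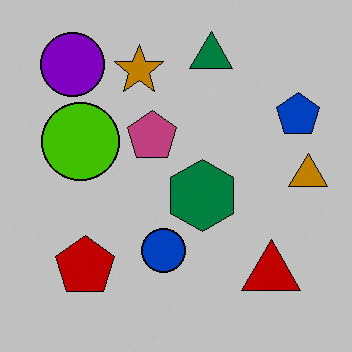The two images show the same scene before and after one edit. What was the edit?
It was heavily posterized to just a handful of flat colors.

Each flat color has snapped to a coarser quantized level — most visibly, the near-white background has dropped to a flat grey.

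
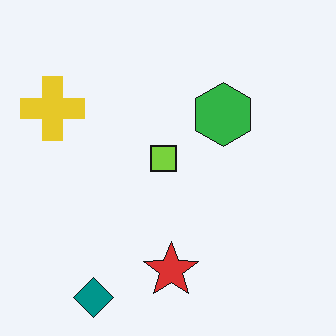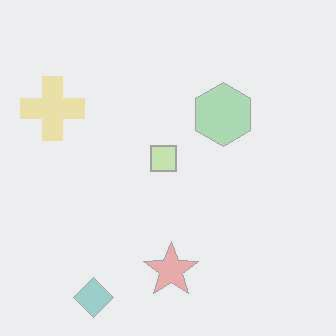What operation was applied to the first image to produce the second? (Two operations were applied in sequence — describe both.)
The image was degraded with heavy JPEG compression, then given much lower contrast.

Blocky 8×8 compression artifacts appear around shape edges and the flat background shows ringing — characteristic JPEG degradation. Tones are pushed toward mid-grey across the whole image — a global contrast change.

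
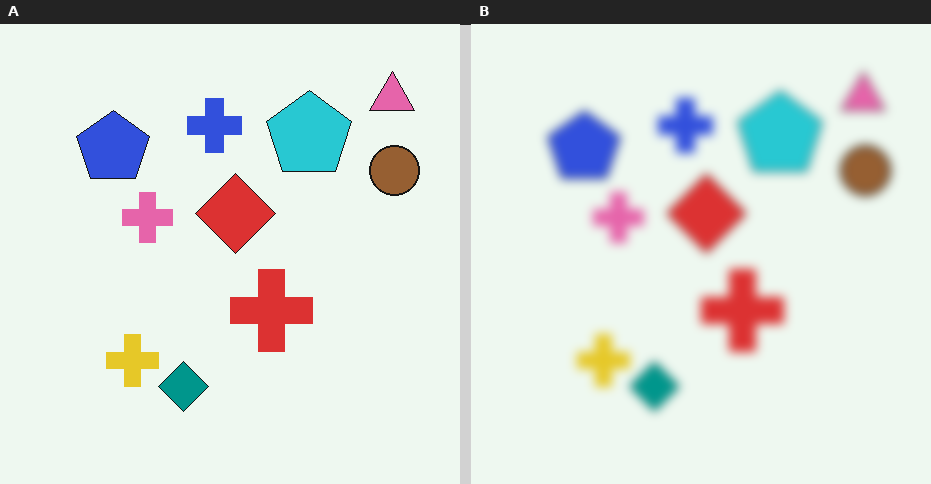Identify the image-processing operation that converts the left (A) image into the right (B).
The transformation is: strongly gaussian-blurred.

Shape edges and outlines are uniformly softened across the whole image.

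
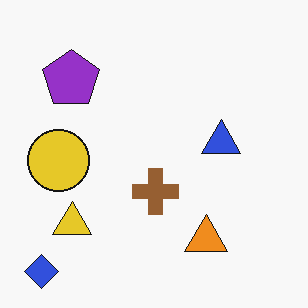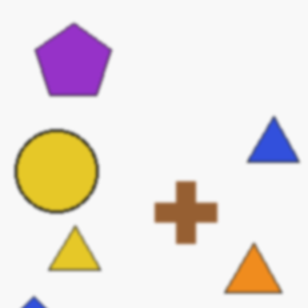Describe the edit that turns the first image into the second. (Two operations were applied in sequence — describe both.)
Given a subtle gaussian blur, then cropped slightly and scaled back up.

Shape edges and outlines are uniformly softened across the whole image. The visible shapes are larger and the field of view is narrower; shapes near the original edges may be partly or wholly outside the frame — a crop-and-rescale.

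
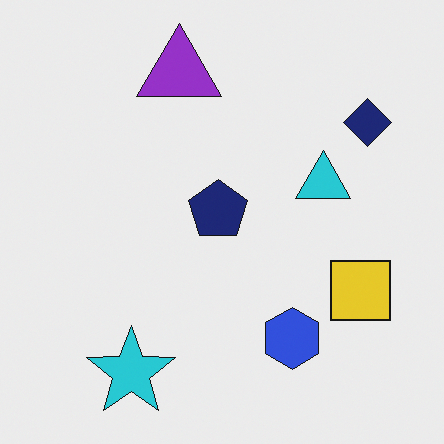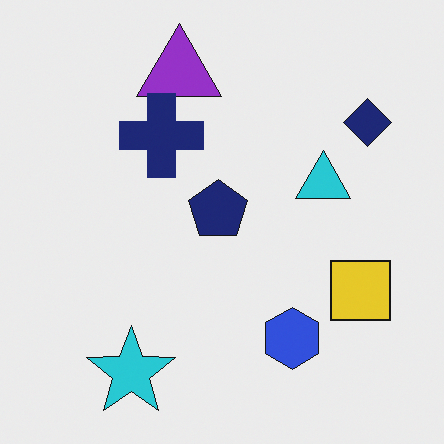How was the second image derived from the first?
Overlaid with an additional navy cross.

A navy cross appears in the second image that is absent from the first.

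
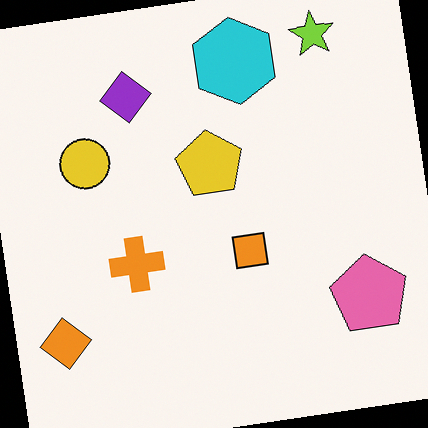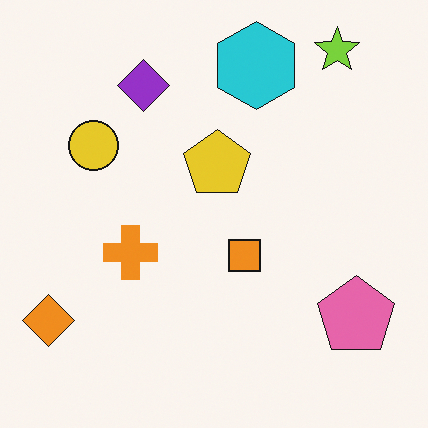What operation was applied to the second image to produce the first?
Rotated counter-clockwise by a slight angle.

Every shape is tilted by the same angle and the image corners show triangular fill wedges — a whole-image rotation by a non-right angle.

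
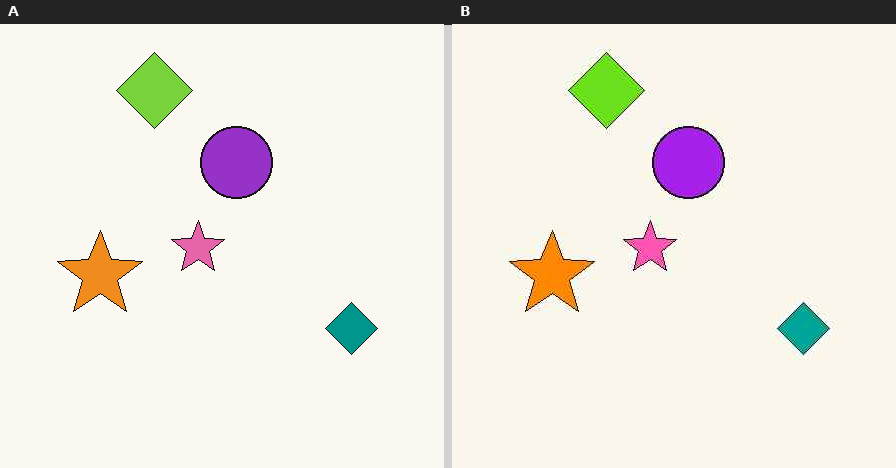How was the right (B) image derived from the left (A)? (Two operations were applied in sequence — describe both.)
Slightly oversaturated, then given moderate JPEG compression.

All colors are more vivid — a global saturation change. Blocky 8×8 compression artifacts appear around shape edges and the flat background shows ringing — characteristic JPEG degradation.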